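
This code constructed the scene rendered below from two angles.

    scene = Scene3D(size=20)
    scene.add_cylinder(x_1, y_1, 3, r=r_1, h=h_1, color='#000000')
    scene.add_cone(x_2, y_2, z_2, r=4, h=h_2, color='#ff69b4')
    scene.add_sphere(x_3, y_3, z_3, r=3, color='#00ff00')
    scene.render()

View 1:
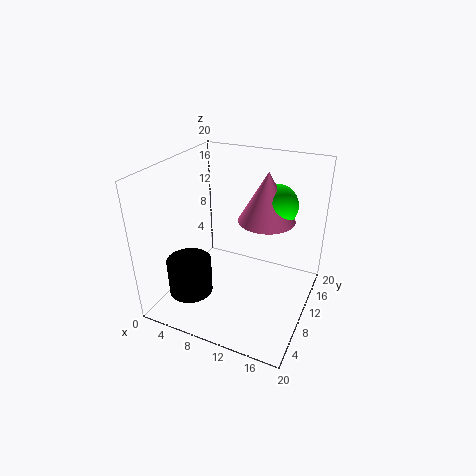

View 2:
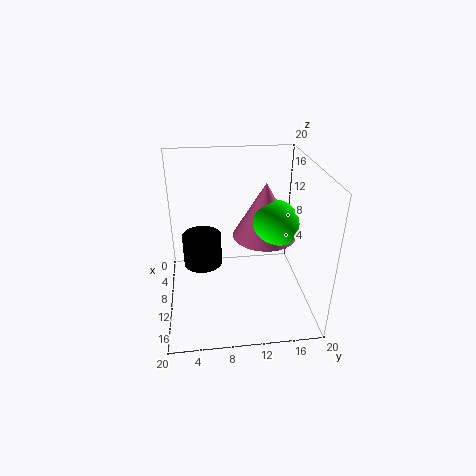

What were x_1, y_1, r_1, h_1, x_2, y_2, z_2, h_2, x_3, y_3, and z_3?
x_1 = 5; y_1 = 5; r_1 = 3; h_1 = 5; x_2 = 13; y_2 = 13; z_2 = 12; h_2 = 7; x_3 = 14; y_3 = 14; z_3 = 14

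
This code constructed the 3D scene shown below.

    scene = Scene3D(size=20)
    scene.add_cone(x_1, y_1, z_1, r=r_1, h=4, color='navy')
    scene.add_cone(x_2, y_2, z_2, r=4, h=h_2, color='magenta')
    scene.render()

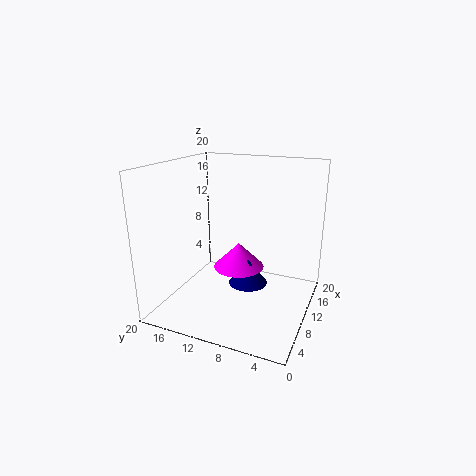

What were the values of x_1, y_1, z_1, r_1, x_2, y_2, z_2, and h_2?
x_1 = 14, y_1 = 10, z_1 = 1, r_1 = 3, x_2 = 15, y_2 = 12, z_2 = 3, h_2 = 4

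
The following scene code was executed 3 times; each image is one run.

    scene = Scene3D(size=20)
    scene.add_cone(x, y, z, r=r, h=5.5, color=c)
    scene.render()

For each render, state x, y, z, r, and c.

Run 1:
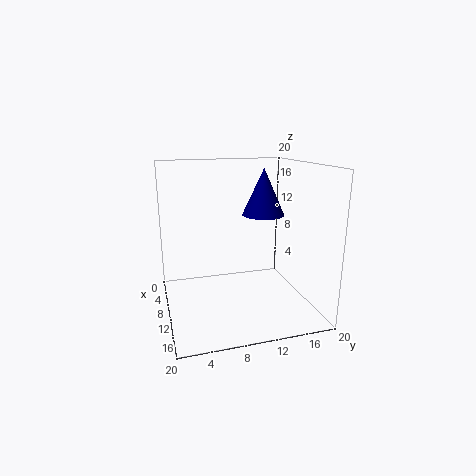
x = 15.5, y = 11.5, z = 14.5, r = 2.5, c = 'navy'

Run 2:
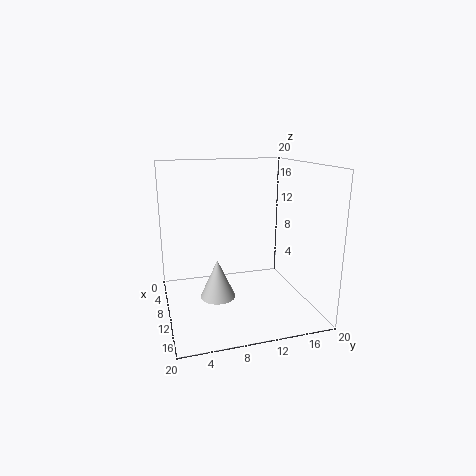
x = 10, y = 7, z = 1.5, r = 2.5, c = 'lightgray'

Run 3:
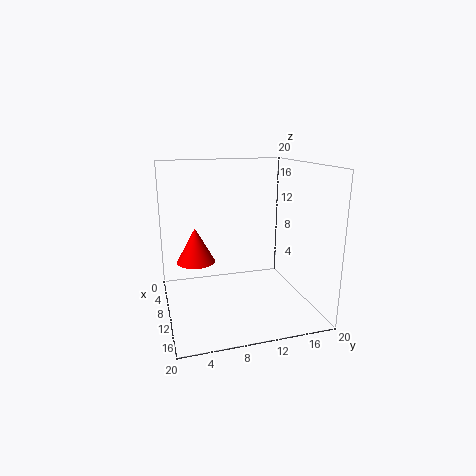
x = 3.5, y = 5, z = 4.5, r = 3, c = 'red'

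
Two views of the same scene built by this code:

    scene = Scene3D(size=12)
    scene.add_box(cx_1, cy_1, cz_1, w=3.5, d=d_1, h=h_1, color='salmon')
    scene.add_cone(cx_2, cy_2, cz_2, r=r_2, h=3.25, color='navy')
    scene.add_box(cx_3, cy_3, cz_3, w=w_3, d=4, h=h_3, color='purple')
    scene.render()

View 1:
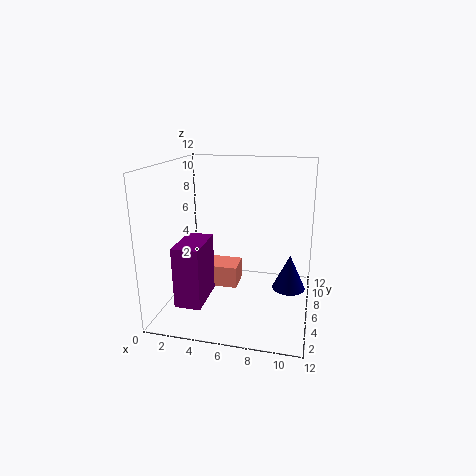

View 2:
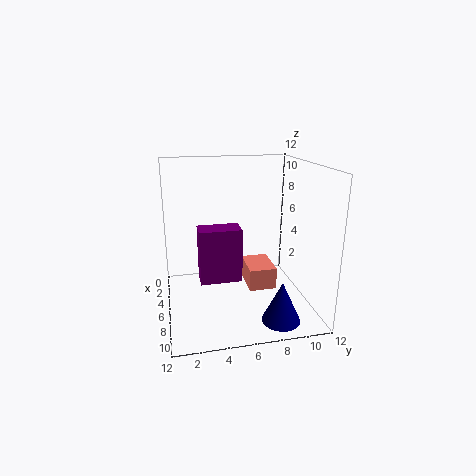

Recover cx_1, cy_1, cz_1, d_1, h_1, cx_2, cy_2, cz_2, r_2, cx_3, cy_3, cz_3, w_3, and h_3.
cx_1 = 2, cy_1 = 7.25, cz_1 = 0.5, d_1 = 2.5, h_1 = 2, cx_2 = 10.25, cy_2 = 8.5, cz_2 = 0.5, r_2 = 1.5, cx_3 = 1.25, cy_3 = 3, cz_3 = 0.5, w_3 = 2.25, h_3 = 5.25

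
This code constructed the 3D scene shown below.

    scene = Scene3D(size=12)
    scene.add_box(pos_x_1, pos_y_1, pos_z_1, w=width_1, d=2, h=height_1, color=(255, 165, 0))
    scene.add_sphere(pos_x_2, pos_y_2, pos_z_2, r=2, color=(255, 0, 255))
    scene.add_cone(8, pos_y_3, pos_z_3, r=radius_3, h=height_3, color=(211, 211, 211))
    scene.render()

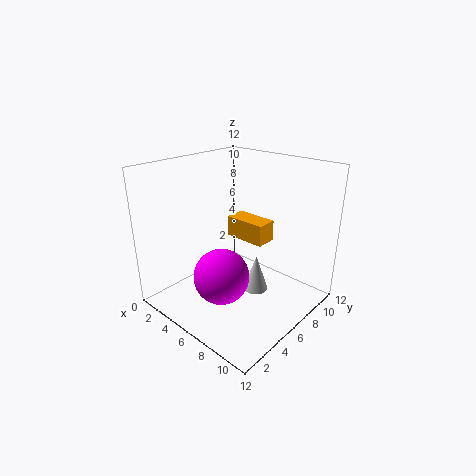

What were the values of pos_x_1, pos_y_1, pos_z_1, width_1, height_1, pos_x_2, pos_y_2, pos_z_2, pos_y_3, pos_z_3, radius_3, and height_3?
pos_x_1 = 2; pos_y_1 = 9; pos_z_1 = 4; width_1 = 4; height_1 = 2; pos_x_2 = 8; pos_y_2 = 2; pos_z_2 = 5; pos_y_3 = 6; pos_z_3 = 2; radius_3 = 1; height_3 = 3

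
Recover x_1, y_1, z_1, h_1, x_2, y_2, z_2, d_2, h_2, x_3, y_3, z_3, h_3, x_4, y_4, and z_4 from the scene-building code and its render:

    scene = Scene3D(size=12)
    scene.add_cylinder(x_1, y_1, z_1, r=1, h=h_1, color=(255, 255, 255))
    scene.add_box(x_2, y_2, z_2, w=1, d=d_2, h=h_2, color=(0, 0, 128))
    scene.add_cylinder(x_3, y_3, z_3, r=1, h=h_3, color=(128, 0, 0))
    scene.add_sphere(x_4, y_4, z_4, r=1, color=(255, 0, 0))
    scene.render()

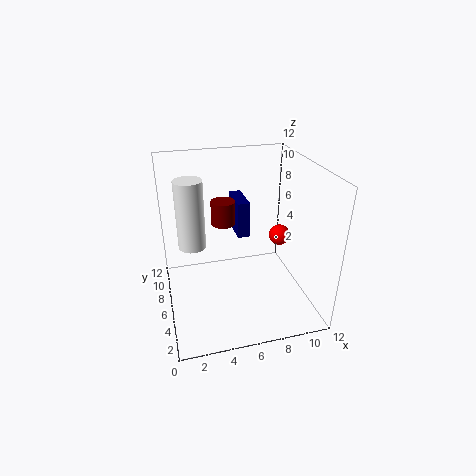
x_1 = 2, y_1 = 4, z_1 = 7, h_1 = 5, x_2 = 6, y_2 = 6, z_2 = 6, d_2 = 3, h_2 = 3, x_3 = 5, y_3 = 7, z_3 = 7, h_3 = 2, x_4 = 11, y_4 = 9, z_4 = 4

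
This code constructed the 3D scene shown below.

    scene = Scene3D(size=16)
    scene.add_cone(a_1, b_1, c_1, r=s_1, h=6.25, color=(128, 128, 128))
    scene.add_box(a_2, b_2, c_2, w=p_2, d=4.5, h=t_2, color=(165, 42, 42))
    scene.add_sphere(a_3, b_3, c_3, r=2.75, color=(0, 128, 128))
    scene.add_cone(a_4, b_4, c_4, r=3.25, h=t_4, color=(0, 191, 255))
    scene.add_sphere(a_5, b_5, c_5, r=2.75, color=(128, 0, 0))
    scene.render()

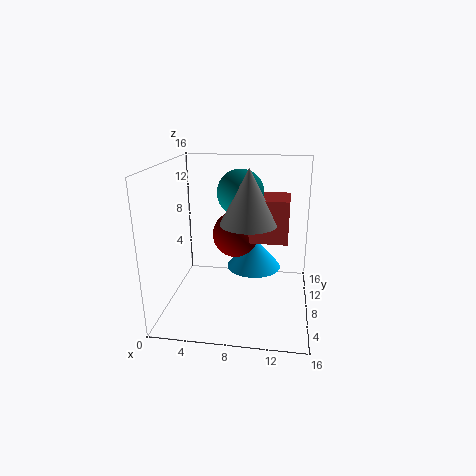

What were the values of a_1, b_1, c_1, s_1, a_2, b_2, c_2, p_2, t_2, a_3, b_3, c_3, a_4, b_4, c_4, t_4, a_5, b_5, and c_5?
a_1 = 9; b_1 = 9.25; c_1 = 9.25; s_1 = 3.25; a_2 = 8.75; b_2 = 9; c_2 = 7; p_2 = 4.75; t_2 = 5; a_3 = 7.75; b_3 = 11.5; c_3 = 12.25; a_4 = 9.5; b_4 = 11; c_4 = 3.25; t_4 = 3.75; a_5 = 7.25; b_5 = 11; c_5 = 7.25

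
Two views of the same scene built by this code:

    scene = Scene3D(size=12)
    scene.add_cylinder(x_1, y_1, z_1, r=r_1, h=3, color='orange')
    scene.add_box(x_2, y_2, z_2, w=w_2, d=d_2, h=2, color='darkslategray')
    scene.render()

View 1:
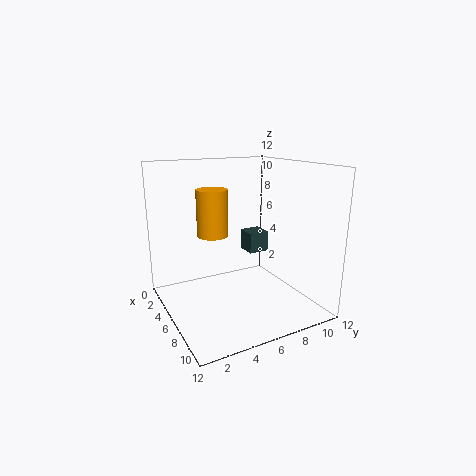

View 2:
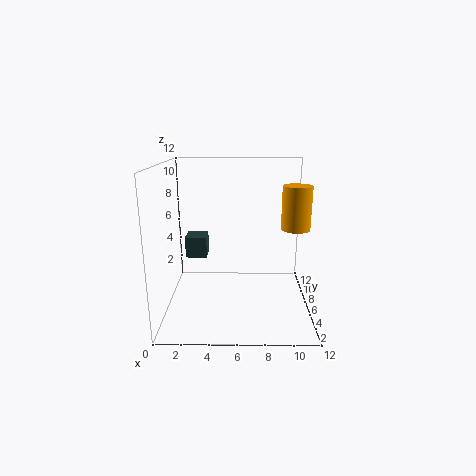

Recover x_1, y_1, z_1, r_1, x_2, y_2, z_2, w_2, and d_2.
x_1 = 10
y_1 = 2
z_1 = 8
r_1 = 1
x_2 = 1
y_2 = 9
z_2 = 3
w_2 = 2
d_2 = 2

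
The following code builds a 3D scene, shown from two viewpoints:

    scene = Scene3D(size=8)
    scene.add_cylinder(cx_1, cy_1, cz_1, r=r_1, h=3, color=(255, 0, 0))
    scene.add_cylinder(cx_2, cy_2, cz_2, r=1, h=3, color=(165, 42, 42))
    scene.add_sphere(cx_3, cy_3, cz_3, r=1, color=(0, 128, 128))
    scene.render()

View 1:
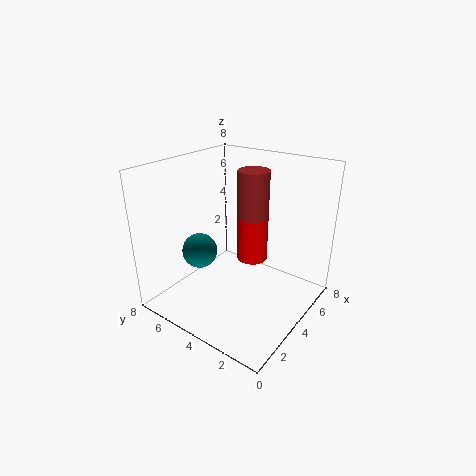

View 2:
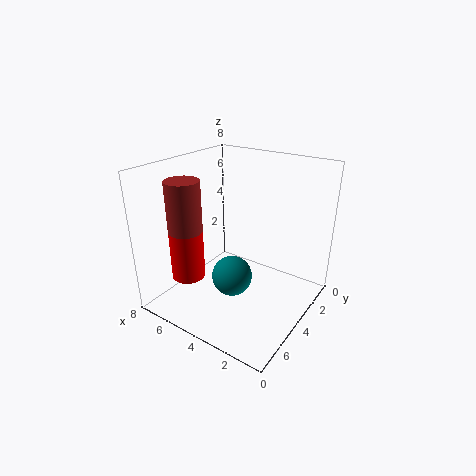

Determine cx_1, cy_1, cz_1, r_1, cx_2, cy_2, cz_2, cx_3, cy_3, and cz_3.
cx_1 = 7
cy_1 = 5
cz_1 = 1
r_1 = 1
cx_2 = 7
cy_2 = 5
cz_2 = 4
cx_3 = 3
cy_3 = 6
cz_3 = 3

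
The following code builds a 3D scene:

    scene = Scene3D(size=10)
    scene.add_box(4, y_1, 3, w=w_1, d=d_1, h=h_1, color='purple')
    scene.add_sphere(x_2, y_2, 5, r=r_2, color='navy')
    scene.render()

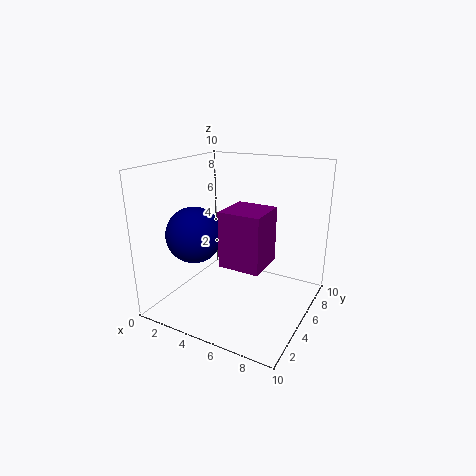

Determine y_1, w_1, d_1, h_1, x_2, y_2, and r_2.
y_1 = 4; w_1 = 3; d_1 = 3; h_1 = 4; x_2 = 2; y_2 = 4; r_2 = 2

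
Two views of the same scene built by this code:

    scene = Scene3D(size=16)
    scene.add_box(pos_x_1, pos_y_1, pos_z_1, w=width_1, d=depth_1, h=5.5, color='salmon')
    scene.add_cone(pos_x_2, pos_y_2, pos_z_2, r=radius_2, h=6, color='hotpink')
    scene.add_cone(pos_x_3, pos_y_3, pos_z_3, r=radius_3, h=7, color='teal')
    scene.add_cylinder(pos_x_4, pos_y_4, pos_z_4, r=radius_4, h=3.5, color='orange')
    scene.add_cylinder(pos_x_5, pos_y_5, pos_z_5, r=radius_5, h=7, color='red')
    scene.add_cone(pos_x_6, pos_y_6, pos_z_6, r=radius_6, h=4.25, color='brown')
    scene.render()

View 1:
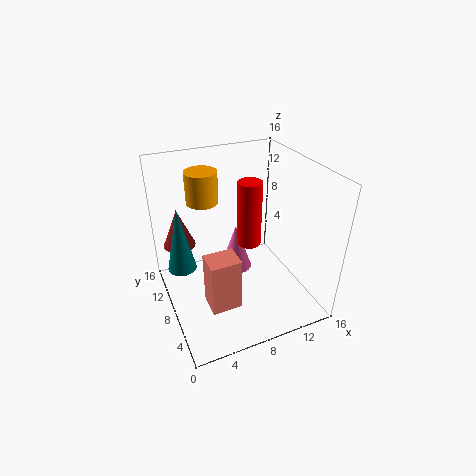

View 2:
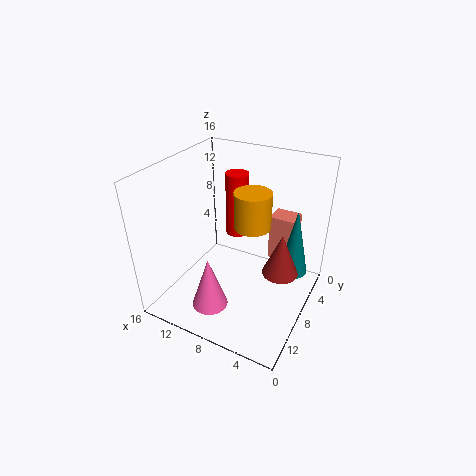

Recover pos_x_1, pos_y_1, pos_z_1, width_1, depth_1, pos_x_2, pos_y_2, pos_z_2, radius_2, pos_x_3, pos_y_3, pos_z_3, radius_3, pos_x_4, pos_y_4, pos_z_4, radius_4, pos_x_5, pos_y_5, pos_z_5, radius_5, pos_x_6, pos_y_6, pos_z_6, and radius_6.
pos_x_1 = 2.75
pos_y_1 = 2
pos_z_1 = 4
width_1 = 3
depth_1 = 2.5
pos_x_2 = 9.5
pos_y_2 = 12
pos_z_2 = 1
radius_2 = 2
pos_x_3 = 1.5
pos_y_3 = 8
pos_z_3 = 6
radius_3 = 1.5
pos_x_4 = 5
pos_y_4 = 10.75
pos_z_4 = 11.75
radius_4 = 1.75
pos_x_5 = 8.75
pos_y_5 = 6.75
pos_z_5 = 8
radius_5 = 1.25
pos_x_6 = 2
pos_y_6 = 10.5
pos_z_6 = 7.25
radius_6 = 1.75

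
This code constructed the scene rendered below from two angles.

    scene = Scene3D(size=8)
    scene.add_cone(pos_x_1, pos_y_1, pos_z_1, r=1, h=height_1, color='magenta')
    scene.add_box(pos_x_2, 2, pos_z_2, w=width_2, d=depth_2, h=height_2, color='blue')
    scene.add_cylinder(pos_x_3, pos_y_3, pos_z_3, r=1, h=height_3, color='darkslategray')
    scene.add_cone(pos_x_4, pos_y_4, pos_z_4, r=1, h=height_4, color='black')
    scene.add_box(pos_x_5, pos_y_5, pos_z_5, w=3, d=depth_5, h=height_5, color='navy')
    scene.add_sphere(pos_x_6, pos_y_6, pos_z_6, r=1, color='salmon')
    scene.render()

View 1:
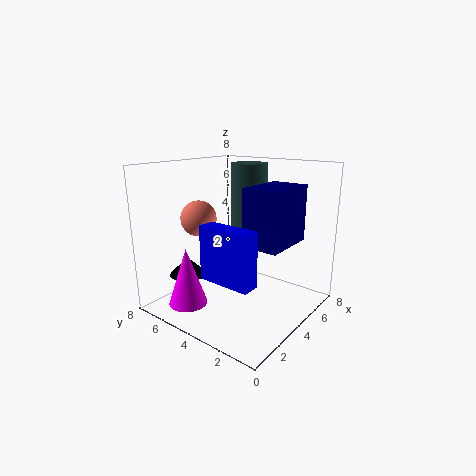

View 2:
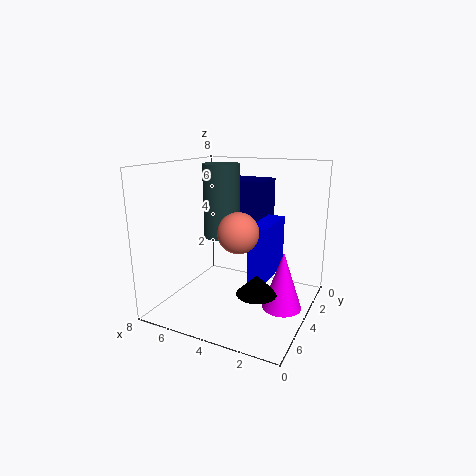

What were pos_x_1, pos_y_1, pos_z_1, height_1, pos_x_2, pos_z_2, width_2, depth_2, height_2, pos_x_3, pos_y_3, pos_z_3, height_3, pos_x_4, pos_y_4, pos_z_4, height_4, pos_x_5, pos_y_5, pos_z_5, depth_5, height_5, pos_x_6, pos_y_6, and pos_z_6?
pos_x_1 = 1; pos_y_1 = 5; pos_z_1 = 1; height_1 = 3; pos_x_2 = 2; pos_z_2 = 2; width_2 = 1; depth_2 = 3; height_2 = 3; pos_x_3 = 5; pos_y_3 = 4; pos_z_3 = 4; height_3 = 4; pos_x_4 = 2; pos_y_4 = 6; pos_z_4 = 2; height_4 = 1; pos_x_5 = 3; pos_y_5 = 1; pos_z_5 = 4; depth_5 = 2; height_5 = 3; pos_x_6 = 3; pos_y_6 = 6; pos_z_6 = 5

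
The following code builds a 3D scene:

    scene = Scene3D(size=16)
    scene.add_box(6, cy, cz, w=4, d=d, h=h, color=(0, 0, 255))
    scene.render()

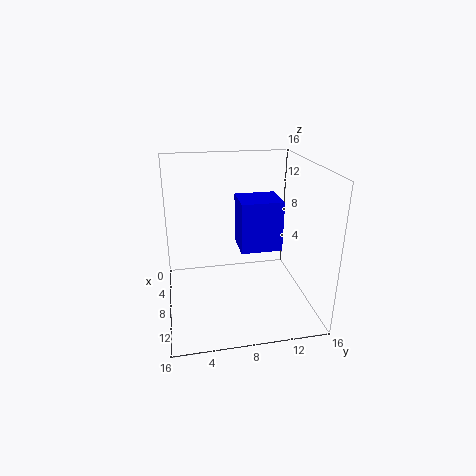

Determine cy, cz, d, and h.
cy = 8; cz = 7; d = 4.5; h = 5.5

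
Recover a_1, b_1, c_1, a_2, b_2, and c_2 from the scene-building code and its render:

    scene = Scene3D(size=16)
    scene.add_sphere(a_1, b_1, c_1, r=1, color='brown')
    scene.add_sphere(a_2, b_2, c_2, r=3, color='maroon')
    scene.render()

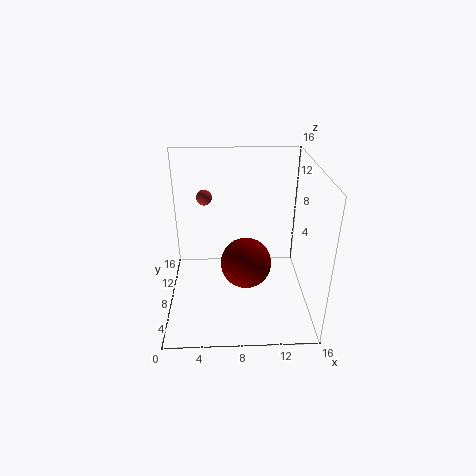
a_1 = 4, b_1 = 15, c_1 = 10, a_2 = 9, b_2 = 9, c_2 = 4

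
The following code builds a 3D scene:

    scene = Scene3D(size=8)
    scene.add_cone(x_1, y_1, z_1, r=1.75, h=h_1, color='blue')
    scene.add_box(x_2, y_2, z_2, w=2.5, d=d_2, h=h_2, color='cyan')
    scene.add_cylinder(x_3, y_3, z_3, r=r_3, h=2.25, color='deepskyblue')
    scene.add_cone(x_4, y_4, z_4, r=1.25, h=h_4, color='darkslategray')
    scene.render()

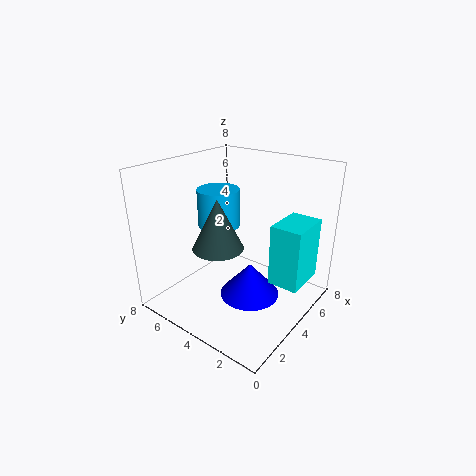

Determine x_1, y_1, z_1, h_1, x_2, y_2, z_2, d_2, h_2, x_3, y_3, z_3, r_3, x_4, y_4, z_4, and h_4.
x_1 = 4.5, y_1 = 3.5, z_1 = 0.25, h_1 = 2, x_2 = 4.5, y_2 = 0.5, z_2 = 1.5, d_2 = 1.75, h_2 = 3.5, x_3 = 4.75, y_3 = 6, z_3 = 4, r_3 = 1.25, x_4 = 1.75, y_4 = 3.5, z_4 = 4.5, h_4 = 2.5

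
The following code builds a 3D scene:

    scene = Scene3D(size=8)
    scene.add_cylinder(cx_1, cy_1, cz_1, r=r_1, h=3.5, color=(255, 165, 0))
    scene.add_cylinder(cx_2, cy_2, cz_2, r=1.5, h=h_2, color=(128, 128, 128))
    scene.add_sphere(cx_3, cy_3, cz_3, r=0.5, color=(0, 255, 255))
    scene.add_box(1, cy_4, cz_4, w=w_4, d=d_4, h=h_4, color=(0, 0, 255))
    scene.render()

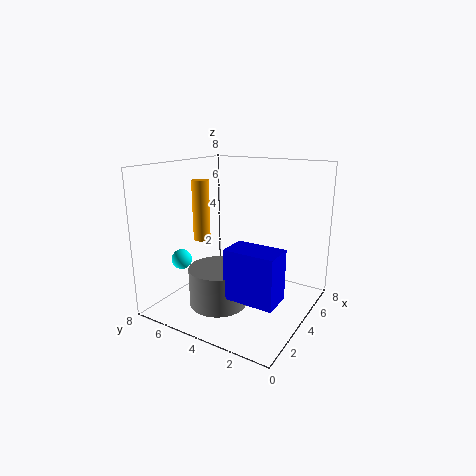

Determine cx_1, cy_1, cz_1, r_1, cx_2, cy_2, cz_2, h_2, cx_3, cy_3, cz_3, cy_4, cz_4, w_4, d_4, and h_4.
cx_1 = 4
cy_1 = 6.5
cz_1 = 3.5
r_1 = 0.5
cx_2 = 2
cy_2 = 4
cz_2 = 1
h_2 = 2
cx_3 = 1
cy_3 = 5.5
cz_3 = 3.5
cy_4 = 0.5
cz_4 = 2
w_4 = 1.5
d_4 = 2.5
h_4 = 2.5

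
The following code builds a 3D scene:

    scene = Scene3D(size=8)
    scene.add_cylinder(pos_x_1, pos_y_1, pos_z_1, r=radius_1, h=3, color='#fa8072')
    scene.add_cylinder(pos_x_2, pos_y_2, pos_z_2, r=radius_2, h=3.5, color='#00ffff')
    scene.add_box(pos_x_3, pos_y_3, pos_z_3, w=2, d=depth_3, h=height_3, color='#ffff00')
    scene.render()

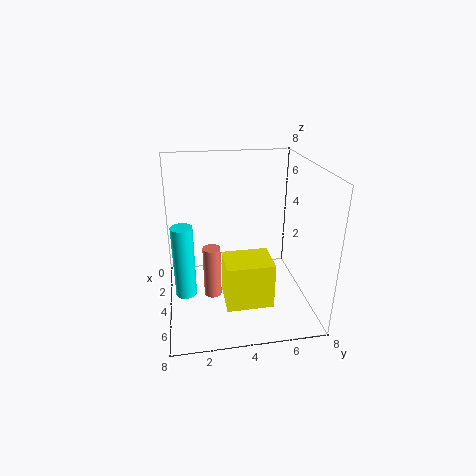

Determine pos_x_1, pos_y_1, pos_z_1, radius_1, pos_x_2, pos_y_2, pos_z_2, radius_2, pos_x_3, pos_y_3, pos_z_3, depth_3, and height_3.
pos_x_1 = 4, pos_y_1 = 2.5, pos_z_1 = 0.5, radius_1 = 0.5, pos_x_2 = 6.5, pos_y_2 = 1, pos_z_2 = 2.5, radius_2 = 0.5, pos_x_3 = 4.5, pos_y_3 = 3, pos_z_3 = 1, depth_3 = 2.5, height_3 = 2.5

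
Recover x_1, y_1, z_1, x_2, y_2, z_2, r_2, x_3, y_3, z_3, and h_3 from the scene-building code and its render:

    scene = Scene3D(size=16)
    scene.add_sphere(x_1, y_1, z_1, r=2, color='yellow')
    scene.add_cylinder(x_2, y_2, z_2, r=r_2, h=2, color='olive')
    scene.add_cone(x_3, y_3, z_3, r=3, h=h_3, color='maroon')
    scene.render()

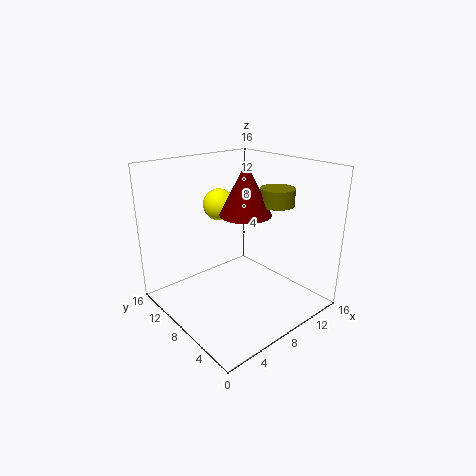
x_1 = 10; y_1 = 14; z_1 = 10; x_2 = 13; y_2 = 7; z_2 = 11; r_2 = 2; x_3 = 10; y_3 = 9; z_3 = 10; h_3 = 6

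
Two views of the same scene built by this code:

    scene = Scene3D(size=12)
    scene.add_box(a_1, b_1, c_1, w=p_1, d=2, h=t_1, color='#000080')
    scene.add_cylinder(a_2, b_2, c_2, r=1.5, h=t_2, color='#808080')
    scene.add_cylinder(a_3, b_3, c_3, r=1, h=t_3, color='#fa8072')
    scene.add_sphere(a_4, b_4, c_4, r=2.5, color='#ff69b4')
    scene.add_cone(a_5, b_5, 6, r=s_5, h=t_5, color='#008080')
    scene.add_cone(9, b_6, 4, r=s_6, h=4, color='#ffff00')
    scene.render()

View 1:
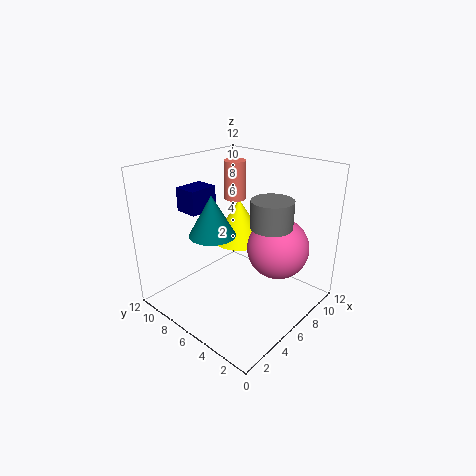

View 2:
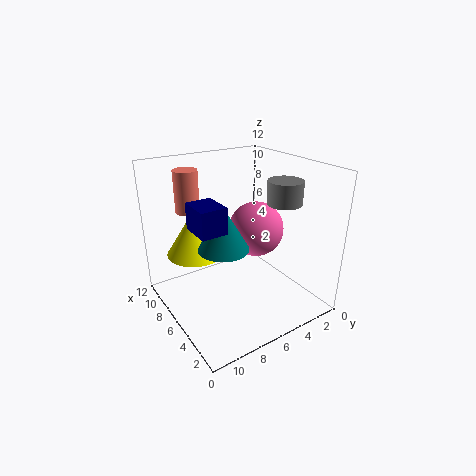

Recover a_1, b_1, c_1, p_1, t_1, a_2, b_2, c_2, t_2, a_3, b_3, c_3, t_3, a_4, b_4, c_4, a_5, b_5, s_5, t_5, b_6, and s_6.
a_1 = 3.5, b_1 = 8.5, c_1 = 8, p_1 = 2.5, t_1 = 2, a_2 = 5, b_2 = 2, c_2 = 8.5, t_2 = 2, a_3 = 9, b_3 = 9, c_3 = 8, t_3 = 3.5, a_4 = 7.5, b_4 = 3, c_4 = 5.5, a_5 = 5, b_5 = 8, s_5 = 2, t_5 = 3.5, b_6 = 8.5, s_6 = 2.5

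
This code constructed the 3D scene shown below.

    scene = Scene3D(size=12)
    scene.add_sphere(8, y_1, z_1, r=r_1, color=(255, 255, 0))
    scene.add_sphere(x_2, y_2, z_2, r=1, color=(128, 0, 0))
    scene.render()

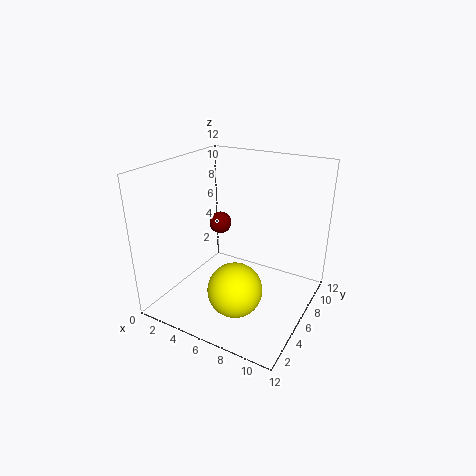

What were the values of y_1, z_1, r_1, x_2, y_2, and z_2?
y_1 = 2, z_1 = 4, r_1 = 2, x_2 = 3, y_2 = 8, z_2 = 6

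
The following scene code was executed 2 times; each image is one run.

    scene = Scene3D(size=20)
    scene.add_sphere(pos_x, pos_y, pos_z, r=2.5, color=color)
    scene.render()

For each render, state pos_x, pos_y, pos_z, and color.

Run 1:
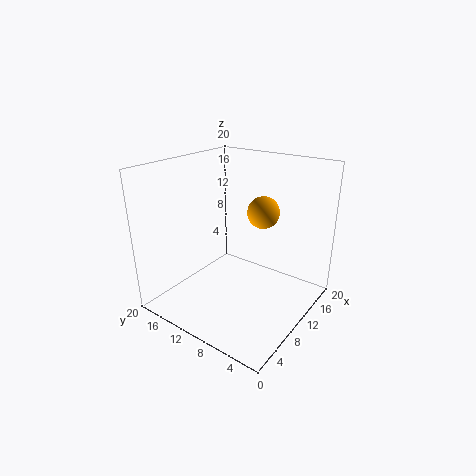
pos_x = 17, pos_y = 10.25, pos_z = 11.5, color = 'orange'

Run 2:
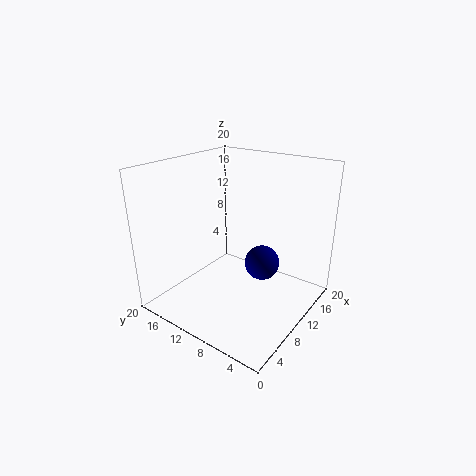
pos_x = 12.5, pos_y = 7.5, pos_z = 5.75, color = 'navy'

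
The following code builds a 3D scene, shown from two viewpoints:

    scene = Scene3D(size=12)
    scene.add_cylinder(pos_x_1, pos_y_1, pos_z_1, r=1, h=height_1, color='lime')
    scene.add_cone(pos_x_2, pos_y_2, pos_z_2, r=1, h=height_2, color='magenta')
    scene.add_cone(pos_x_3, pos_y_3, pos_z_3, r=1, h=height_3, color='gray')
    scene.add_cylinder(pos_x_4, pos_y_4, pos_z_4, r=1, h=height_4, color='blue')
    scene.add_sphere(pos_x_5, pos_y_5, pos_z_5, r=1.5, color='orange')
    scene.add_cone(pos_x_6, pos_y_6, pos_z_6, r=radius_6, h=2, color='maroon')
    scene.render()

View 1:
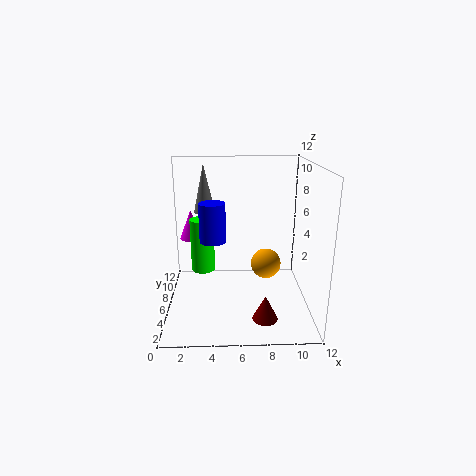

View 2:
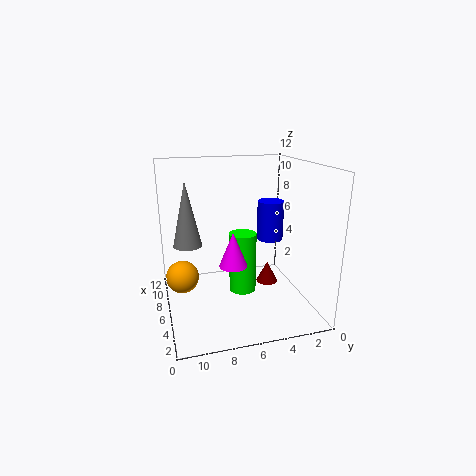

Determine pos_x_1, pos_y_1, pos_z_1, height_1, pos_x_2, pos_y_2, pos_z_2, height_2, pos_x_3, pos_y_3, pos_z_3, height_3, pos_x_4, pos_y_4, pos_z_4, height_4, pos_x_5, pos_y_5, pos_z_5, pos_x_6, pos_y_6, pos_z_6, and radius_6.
pos_x_1 = 3; pos_y_1 = 6.5; pos_z_1 = 3; height_1 = 4.5; pos_x_2 = 2; pos_y_2 = 7.5; pos_z_2 = 5.5; height_2 = 2.5; pos_x_3 = 3; pos_y_3 = 10.5; pos_z_3 = 7; height_3 = 4.5; pos_x_4 = 4; pos_y_4 = 4; pos_z_4 = 6.5; height_4 = 3; pos_x_5 = 9; pos_y_5 = 10.5; pos_z_5 = 1.5; pos_x_6 = 8; pos_y_6 = 2.5; pos_z_6 = 0.5; radius_6 = 1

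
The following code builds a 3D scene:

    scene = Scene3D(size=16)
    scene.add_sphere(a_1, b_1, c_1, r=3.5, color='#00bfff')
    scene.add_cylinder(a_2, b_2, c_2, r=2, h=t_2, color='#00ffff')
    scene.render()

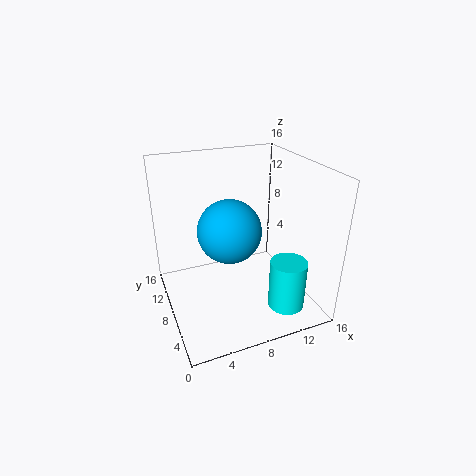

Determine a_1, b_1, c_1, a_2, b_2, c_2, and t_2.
a_1 = 7; b_1 = 8; c_1 = 9; a_2 = 12; b_2 = 3.5; c_2 = 1; t_2 = 5.5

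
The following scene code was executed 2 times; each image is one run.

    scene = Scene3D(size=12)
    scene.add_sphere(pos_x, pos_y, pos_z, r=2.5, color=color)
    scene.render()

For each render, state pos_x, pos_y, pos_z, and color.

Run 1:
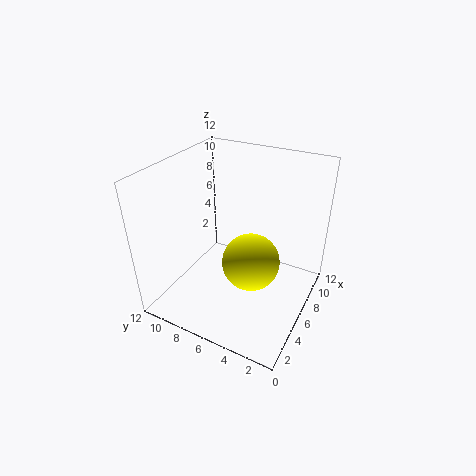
pos_x = 6.5
pos_y = 5
pos_z = 3.5
color = 'yellow'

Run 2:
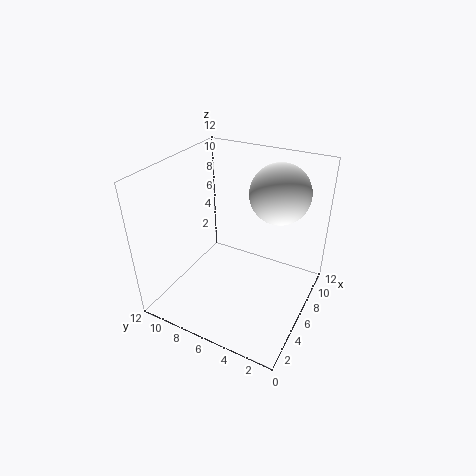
pos_x = 8.5
pos_y = 3.5
pos_z = 9.5
color = 'white'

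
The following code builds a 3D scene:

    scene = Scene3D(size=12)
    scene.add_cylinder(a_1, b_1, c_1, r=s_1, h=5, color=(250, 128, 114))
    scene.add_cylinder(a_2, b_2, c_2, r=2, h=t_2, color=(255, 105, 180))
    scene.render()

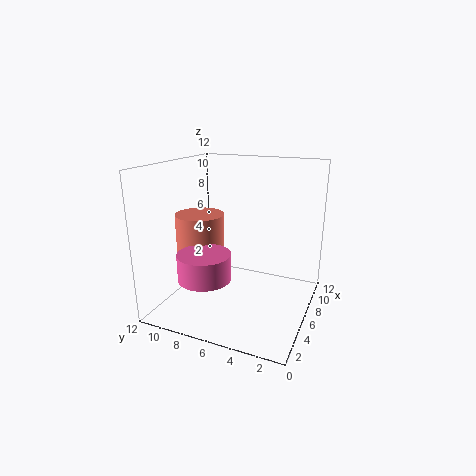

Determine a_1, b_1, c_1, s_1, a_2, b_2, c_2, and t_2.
a_1 = 5
b_1 = 9
c_1 = 3
s_1 = 2
a_2 = 2
b_2 = 7
c_2 = 4
t_2 = 2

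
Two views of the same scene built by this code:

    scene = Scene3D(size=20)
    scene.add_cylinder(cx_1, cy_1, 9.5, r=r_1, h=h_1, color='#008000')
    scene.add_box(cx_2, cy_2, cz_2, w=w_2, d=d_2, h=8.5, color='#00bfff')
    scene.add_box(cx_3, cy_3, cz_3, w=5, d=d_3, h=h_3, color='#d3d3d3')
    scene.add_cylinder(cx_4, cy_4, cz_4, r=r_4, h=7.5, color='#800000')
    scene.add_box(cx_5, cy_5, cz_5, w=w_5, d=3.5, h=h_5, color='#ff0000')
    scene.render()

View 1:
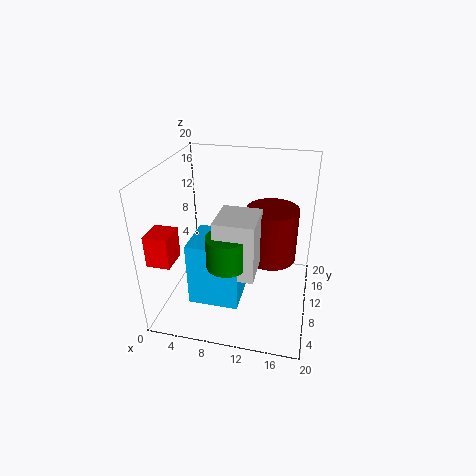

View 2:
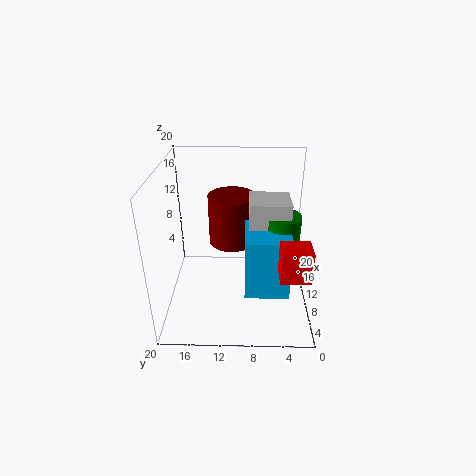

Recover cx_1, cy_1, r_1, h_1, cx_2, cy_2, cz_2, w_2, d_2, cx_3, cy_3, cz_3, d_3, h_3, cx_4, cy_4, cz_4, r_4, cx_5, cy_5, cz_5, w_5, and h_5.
cx_1 = 10, cy_1 = 4, r_1 = 2.5, h_1 = 4, cx_2 = 5, cy_2 = 3, cz_2 = 3.5, w_2 = 6.5, d_2 = 6, cx_3 = 8.5, cy_3 = 3, cz_3 = 8, d_3 = 5.5, h_3 = 7.5, cx_4 = 14.5, cy_4 = 11, cz_4 = 7, r_4 = 3.5, cx_5 = 0.5, cy_5 = 1.5, cz_5 = 9.5, w_5 = 3, h_5 = 4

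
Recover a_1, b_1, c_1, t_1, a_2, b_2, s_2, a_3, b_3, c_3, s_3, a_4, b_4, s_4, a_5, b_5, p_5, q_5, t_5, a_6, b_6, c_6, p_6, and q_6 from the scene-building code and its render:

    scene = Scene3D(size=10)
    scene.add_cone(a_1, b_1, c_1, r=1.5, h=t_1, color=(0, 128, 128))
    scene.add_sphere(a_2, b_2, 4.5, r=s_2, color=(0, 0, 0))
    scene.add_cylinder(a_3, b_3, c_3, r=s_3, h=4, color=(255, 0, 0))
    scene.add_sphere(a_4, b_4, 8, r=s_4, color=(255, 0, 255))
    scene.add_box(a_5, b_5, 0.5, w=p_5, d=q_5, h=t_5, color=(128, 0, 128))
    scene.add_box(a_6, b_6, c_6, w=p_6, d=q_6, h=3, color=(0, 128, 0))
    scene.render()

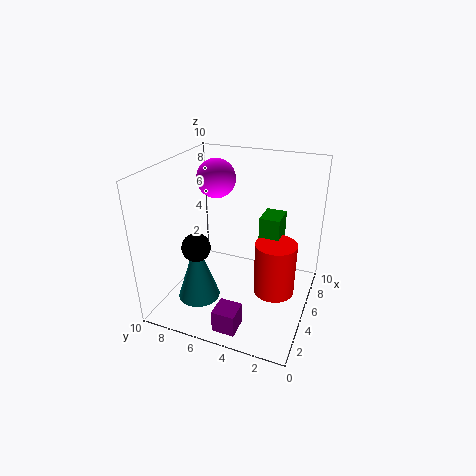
a_1 = 3.5; b_1 = 7.5; c_1 = 0.5; t_1 = 4.5; a_2 = 3.5; b_2 = 7.5; s_2 = 1; a_3 = 6; b_3 = 2.5; c_3 = 0.5; s_3 = 1.5; a_4 = 8; b_4 = 8; s_4 = 1.5; a_5 = 0.5; b_5 = 3.5; p_5 = 1.5; q_5 = 1.5; t_5 = 1.5; a_6 = 6.5; b_6 = 2.5; c_6 = 3; p_6 = 2; q_6 = 1.5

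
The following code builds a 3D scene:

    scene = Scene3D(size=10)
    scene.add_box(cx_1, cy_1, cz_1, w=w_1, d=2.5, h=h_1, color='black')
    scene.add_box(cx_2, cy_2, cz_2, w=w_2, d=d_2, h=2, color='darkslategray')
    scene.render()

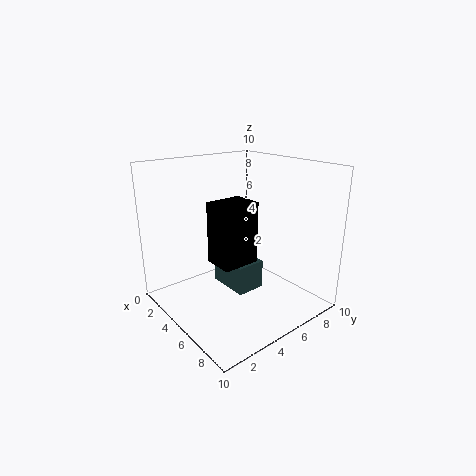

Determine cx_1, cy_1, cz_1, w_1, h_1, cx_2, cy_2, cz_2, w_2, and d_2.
cx_1 = 5, cy_1 = 2.5, cz_1 = 4, w_1 = 2, h_1 = 4, cx_2 = 3.5, cy_2 = 4, cz_2 = 1.5, w_2 = 3, d_2 = 2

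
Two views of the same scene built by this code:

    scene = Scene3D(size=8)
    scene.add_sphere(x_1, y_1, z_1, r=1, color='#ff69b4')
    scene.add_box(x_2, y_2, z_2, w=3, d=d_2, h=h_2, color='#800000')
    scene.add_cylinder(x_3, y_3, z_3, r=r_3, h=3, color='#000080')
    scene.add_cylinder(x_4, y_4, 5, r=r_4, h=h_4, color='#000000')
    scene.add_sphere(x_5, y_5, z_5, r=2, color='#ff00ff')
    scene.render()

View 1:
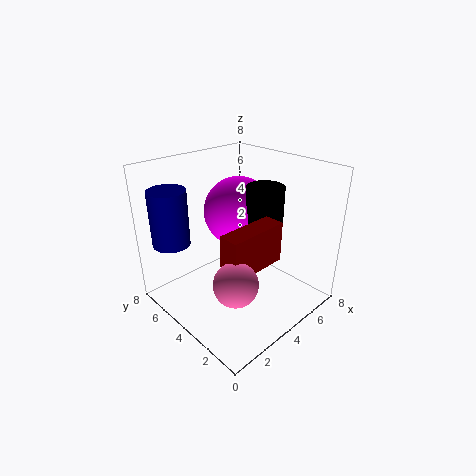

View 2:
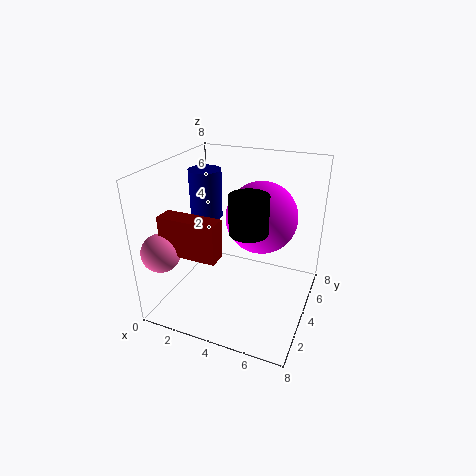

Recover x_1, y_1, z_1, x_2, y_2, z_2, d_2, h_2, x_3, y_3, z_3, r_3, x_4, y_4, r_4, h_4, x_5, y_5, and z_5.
x_1 = 1; y_1 = 1; z_1 = 4; x_2 = 1; y_2 = 1; z_2 = 4; d_2 = 1; h_2 = 2; x_3 = 1; y_3 = 6; z_3 = 4; r_3 = 1; x_4 = 5; y_4 = 3; r_4 = 1; h_4 = 2; x_5 = 5; y_5 = 5; z_5 = 5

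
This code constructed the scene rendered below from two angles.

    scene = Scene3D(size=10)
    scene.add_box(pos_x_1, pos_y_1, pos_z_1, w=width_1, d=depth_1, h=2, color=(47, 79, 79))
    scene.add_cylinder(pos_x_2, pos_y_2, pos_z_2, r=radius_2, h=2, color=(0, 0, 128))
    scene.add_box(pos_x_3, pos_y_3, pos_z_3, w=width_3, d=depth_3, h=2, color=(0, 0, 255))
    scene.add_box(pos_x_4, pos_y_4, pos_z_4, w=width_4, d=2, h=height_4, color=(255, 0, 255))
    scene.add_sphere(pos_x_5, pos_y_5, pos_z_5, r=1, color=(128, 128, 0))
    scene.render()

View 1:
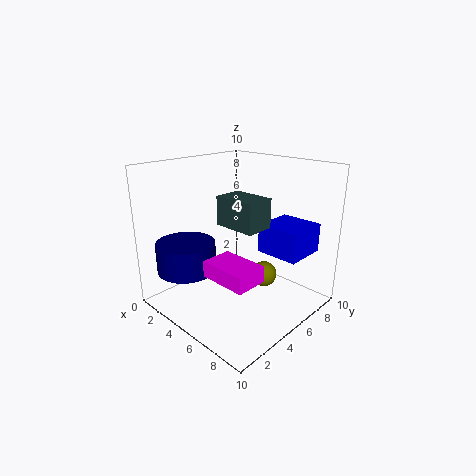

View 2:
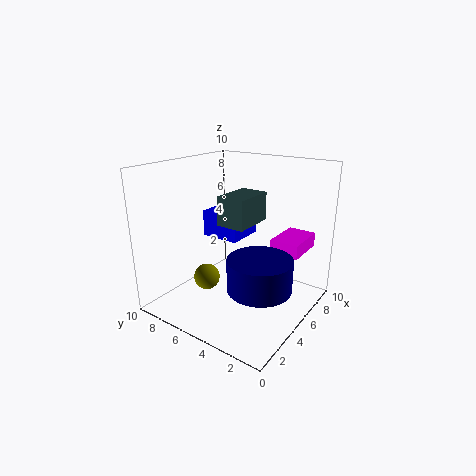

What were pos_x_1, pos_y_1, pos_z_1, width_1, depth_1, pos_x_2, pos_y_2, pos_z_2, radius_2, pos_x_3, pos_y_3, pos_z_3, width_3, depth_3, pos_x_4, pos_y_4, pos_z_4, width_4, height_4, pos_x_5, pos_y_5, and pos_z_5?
pos_x_1 = 4
pos_y_1 = 4
pos_z_1 = 6
width_1 = 3
depth_1 = 2
pos_x_2 = 3
pos_y_2 = 2
pos_z_2 = 3
radius_2 = 2
pos_x_3 = 6
pos_y_3 = 6
pos_z_3 = 4
width_3 = 3
depth_3 = 3
pos_x_4 = 6
pos_y_4 = 1
pos_z_4 = 4
width_4 = 3
height_4 = 1
pos_x_5 = 5
pos_y_5 = 8
pos_z_5 = 1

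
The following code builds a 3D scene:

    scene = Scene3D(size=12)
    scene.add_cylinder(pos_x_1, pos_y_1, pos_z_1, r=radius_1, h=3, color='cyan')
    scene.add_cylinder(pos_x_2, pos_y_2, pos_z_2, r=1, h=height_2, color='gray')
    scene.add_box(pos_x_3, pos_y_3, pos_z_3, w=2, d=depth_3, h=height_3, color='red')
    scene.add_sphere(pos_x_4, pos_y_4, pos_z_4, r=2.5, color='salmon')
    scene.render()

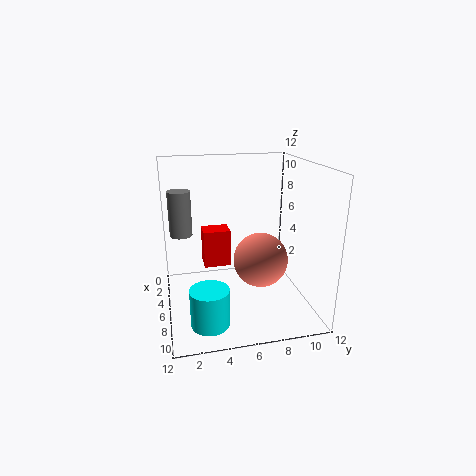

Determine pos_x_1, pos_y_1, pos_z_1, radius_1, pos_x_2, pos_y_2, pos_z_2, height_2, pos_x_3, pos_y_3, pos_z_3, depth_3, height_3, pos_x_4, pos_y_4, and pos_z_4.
pos_x_1 = 9.5, pos_y_1 = 3, pos_z_1 = 0.5, radius_1 = 1.5, pos_x_2 = 3, pos_y_2 = 1.5, pos_z_2 = 5.5, height_2 = 4, pos_x_3 = 1, pos_y_3 = 3.5, pos_z_3 = 2, depth_3 = 2.5, height_3 = 3.5, pos_x_4 = 4.5, pos_y_4 = 8.5, pos_z_4 = 3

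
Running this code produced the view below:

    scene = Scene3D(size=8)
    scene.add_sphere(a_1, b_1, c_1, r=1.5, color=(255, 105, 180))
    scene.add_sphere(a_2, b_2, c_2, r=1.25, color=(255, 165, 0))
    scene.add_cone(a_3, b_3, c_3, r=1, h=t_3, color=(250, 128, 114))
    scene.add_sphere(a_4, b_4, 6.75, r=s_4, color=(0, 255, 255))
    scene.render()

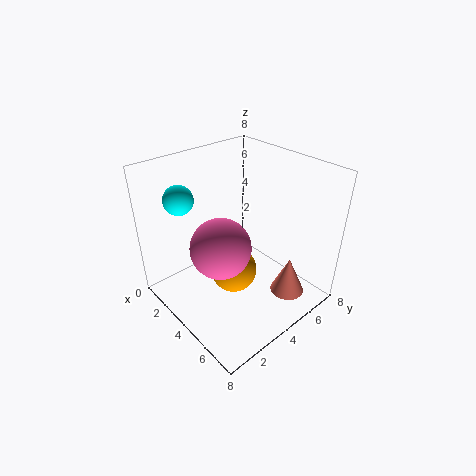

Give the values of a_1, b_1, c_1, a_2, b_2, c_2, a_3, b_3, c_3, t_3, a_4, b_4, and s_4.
a_1 = 5, b_1 = 2, c_1 = 4.75, a_2 = 4.5, b_2 = 3.25, c_2 = 2.5, a_3 = 6, b_3 = 6.25, c_3 = 0.25, t_3 = 2.25, a_4 = 2.75, b_4 = 1.25, s_4 = 0.75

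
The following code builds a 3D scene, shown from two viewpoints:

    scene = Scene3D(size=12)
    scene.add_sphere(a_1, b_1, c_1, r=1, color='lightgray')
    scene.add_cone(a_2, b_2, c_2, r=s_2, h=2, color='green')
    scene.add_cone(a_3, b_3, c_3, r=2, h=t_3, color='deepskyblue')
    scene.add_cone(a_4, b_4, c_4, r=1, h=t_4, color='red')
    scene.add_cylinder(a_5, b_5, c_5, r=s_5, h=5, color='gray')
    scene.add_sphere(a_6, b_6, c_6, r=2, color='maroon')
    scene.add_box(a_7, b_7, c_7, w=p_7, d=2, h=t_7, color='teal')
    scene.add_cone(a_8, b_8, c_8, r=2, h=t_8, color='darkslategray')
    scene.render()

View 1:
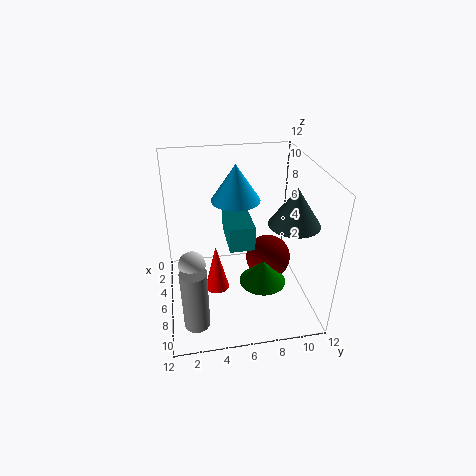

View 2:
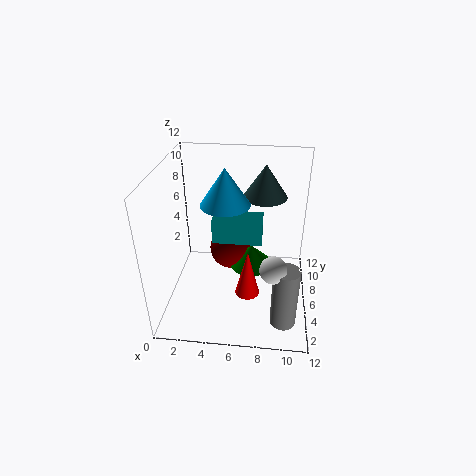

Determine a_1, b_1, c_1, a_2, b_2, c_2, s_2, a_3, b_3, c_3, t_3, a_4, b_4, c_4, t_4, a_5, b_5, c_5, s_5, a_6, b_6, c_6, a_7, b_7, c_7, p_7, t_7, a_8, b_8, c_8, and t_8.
a_1 = 9
b_1 = 2
c_1 = 6
a_2 = 7
b_2 = 8
c_2 = 2
s_2 = 2
a_3 = 5
b_3 = 6
c_3 = 9
t_3 = 3
a_4 = 7
b_4 = 4
c_4 = 2
t_4 = 4
a_5 = 10
b_5 = 2
c_5 = 1
s_5 = 1
a_6 = 5
b_6 = 9
c_6 = 3
a_7 = 4
b_7 = 5
c_7 = 6
p_7 = 4
t_7 = 2
a_8 = 8
b_8 = 10
c_8 = 8
t_8 = 3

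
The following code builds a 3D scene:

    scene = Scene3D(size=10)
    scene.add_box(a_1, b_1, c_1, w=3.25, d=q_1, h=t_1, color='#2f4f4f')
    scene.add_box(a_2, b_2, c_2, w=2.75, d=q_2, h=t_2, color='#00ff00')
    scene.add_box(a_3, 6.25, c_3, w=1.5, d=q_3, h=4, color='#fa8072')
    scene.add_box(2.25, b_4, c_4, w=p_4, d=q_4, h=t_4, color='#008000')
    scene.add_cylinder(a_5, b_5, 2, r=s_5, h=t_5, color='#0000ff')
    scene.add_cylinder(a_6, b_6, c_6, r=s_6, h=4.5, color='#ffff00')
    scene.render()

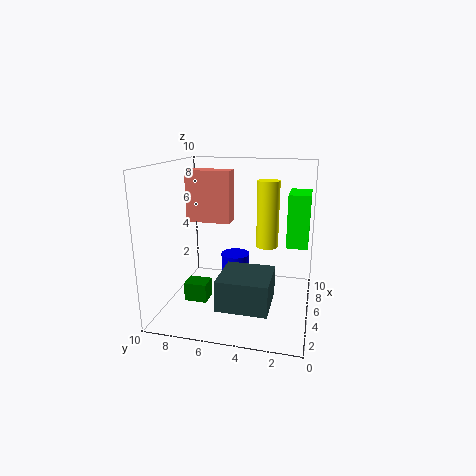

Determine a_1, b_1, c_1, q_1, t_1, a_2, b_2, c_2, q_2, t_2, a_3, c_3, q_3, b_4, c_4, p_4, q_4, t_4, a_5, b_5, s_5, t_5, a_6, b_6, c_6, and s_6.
a_1 = 1, b_1 = 2.25, c_1 = 1.5, q_1 = 3.25, t_1 = 2, a_2 = 5.75, b_2 = 0.25, c_2 = 4.25, q_2 = 1.5, t_2 = 3.75, a_3 = 7.25, c_3 = 5.25, q_3 = 3.5, b_4 = 6.5, c_4 = 1.25, p_4 = 1.25, q_4 = 1.5, t_4 = 1.25, a_5 = 5.25, b_5 = 5.25, s_5 = 1, t_5 = 1.75, a_6 = 5.25, b_6 = 3, c_6 = 4.5, s_6 = 0.75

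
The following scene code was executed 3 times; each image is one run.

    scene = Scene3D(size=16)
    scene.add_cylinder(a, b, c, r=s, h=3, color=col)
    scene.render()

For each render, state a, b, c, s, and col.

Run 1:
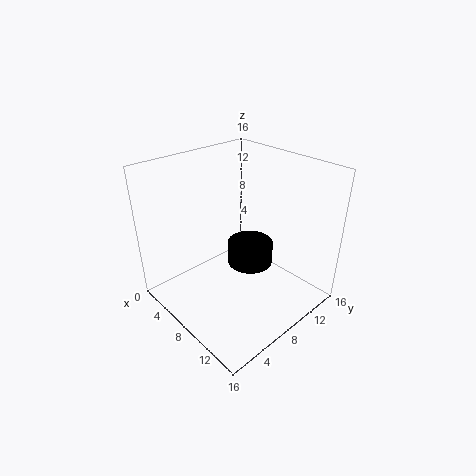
a = 5, b = 13, c = 1, s = 3, col = 'black'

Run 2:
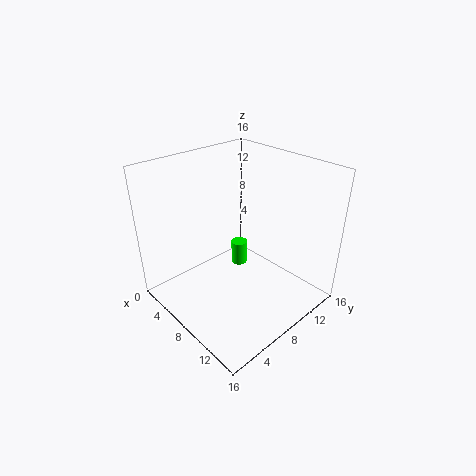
a = 5, b = 11, c = 2, s = 1, col = 'lime'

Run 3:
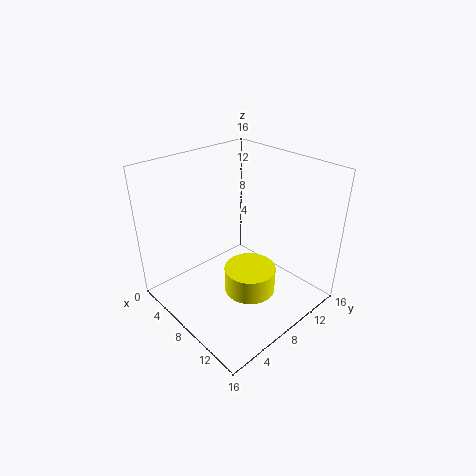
a = 9, b = 9, c = 1, s = 3, col = 'yellow'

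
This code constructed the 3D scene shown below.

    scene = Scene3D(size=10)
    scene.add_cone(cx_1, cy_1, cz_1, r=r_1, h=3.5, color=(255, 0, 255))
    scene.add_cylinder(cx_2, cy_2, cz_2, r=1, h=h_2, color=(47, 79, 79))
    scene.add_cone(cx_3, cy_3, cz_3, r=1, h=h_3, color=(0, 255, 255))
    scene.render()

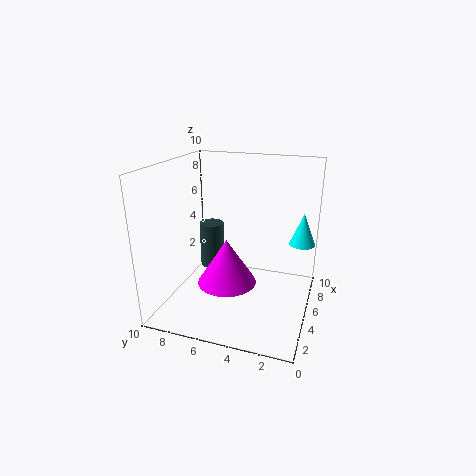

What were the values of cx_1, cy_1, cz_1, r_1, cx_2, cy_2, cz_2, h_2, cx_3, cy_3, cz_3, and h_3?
cx_1 = 6, cy_1 = 6.25, cz_1 = 0.75, r_1 = 2.25, cx_2 = 8.5, cy_2 = 8.5, cz_2 = 0.75, h_2 = 3.75, cx_3 = 8.75, cy_3 = 1, cz_3 = 3.5, h_3 = 2.5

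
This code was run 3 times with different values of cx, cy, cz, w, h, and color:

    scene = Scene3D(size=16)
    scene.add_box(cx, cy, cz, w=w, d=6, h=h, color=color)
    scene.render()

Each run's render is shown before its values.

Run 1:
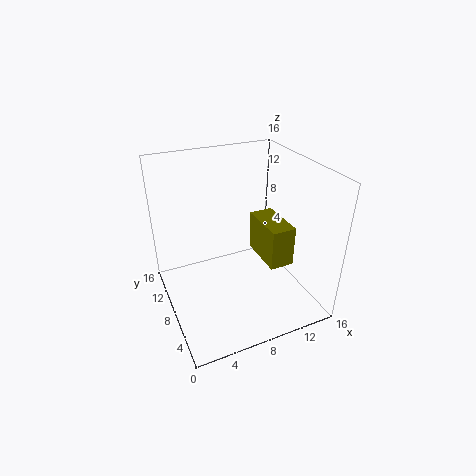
cx = 12; cy = 7; cz = 3; w = 3; h = 5; color = 'olive'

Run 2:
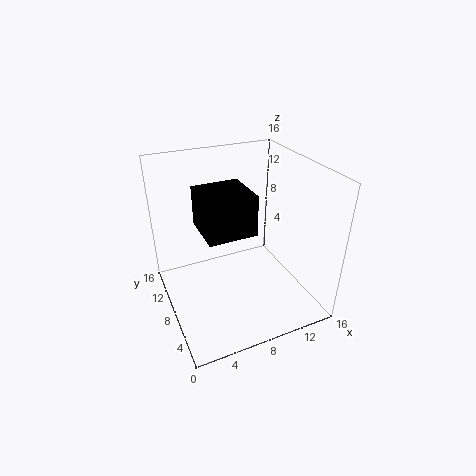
cx = 5; cy = 9; cz = 7; w = 6; h = 5; color = 'black'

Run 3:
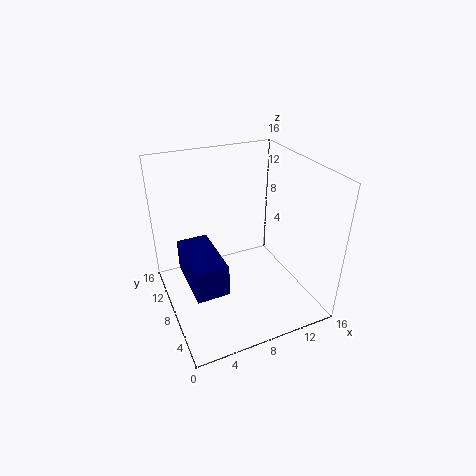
cx = 1; cy = 1; cz = 7; w = 3; h = 3; color = 'navy'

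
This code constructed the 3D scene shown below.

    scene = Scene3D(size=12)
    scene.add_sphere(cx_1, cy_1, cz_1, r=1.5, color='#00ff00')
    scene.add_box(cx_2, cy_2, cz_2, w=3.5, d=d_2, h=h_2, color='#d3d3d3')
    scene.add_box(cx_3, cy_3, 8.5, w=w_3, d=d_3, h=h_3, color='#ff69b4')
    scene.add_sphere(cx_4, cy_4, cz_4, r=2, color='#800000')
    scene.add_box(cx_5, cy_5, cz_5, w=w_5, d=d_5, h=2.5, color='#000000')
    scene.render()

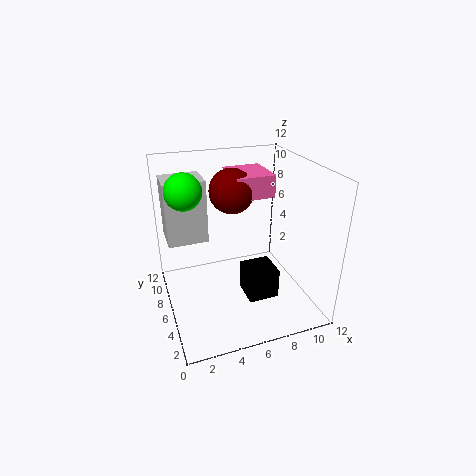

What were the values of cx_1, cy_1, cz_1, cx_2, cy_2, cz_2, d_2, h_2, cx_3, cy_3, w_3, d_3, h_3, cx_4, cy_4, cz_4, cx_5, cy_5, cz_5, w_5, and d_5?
cx_1 = 2, cy_1 = 7.5, cz_1 = 10, cx_2 = 0.5, cy_2 = 8, cz_2 = 5, d_2 = 3, h_2 = 5.5, cx_3 = 6.5, cy_3 = 7.5, w_3 = 3.5, d_3 = 4, h_3 = 2, cx_4 = 6.5, cy_4 = 9, cz_4 = 9, cx_5 = 6, cy_5 = 3, cz_5 = 1.5, w_5 = 2.5, d_5 = 2.5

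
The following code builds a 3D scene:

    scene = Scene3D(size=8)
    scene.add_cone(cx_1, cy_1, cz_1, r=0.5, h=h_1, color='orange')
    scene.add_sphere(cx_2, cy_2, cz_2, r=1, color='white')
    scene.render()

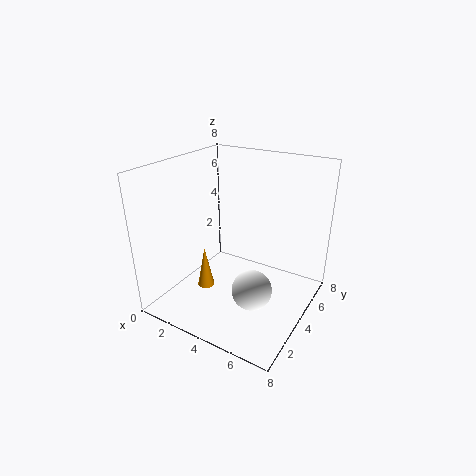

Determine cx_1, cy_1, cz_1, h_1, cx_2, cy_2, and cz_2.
cx_1 = 2; cy_1 = 3.5; cz_1 = 0.5; h_1 = 2.5; cx_2 = 6; cy_2 = 2; cz_2 = 2.5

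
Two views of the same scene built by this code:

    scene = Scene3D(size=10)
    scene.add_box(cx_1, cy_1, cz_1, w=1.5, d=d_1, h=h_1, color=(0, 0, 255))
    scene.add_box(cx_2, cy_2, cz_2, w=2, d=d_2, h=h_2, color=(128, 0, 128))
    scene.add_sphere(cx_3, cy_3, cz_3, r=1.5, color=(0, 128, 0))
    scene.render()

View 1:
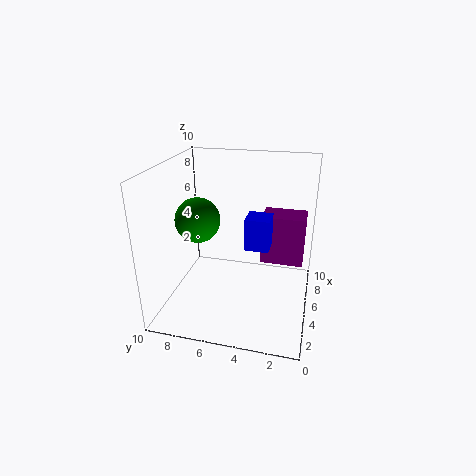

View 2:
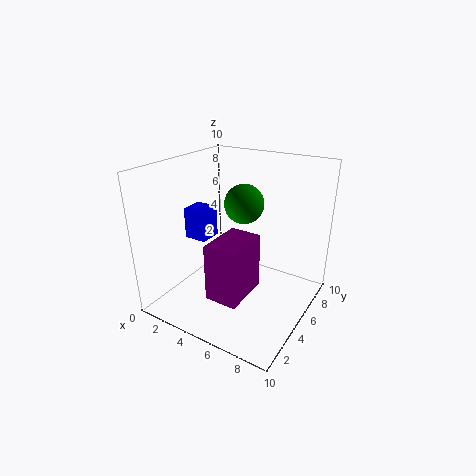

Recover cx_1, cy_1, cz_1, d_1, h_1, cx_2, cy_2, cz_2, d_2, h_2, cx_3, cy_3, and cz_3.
cx_1 = 2.5, cy_1 = 2.5, cz_1 = 5.5, d_1 = 1.5, h_1 = 2, cx_2 = 5.5, cy_2 = 0.5, cz_2 = 3, d_2 = 3, h_2 = 3.5, cx_3 = 4, cy_3 = 7.5, cz_3 = 6.5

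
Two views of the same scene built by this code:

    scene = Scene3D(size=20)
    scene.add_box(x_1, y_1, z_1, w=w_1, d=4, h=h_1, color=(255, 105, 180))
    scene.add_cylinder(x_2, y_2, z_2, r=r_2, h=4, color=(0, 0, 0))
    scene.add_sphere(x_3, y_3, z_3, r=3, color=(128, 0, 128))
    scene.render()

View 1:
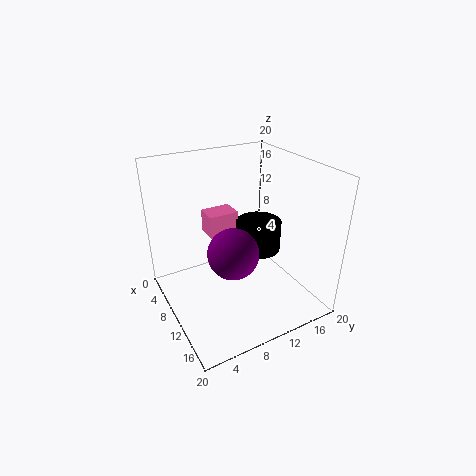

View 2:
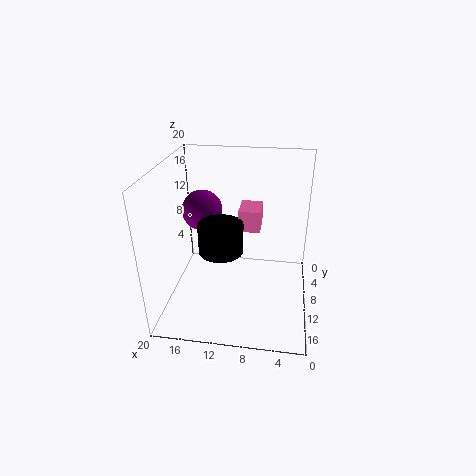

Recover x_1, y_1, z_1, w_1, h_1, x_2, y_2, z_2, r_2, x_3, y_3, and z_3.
x_1 = 7
y_1 = 6
z_1 = 11
w_1 = 3
h_1 = 3
x_2 = 12
y_2 = 12
z_2 = 9
r_2 = 3
x_3 = 16
y_3 = 6
z_3 = 12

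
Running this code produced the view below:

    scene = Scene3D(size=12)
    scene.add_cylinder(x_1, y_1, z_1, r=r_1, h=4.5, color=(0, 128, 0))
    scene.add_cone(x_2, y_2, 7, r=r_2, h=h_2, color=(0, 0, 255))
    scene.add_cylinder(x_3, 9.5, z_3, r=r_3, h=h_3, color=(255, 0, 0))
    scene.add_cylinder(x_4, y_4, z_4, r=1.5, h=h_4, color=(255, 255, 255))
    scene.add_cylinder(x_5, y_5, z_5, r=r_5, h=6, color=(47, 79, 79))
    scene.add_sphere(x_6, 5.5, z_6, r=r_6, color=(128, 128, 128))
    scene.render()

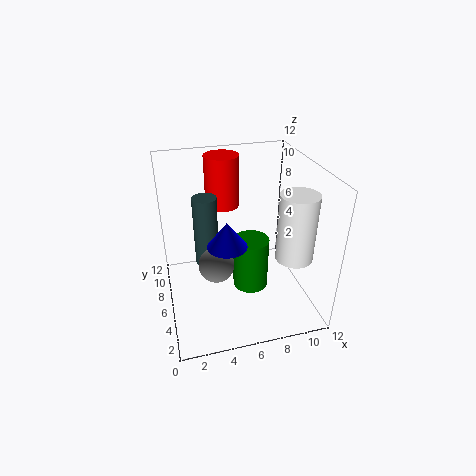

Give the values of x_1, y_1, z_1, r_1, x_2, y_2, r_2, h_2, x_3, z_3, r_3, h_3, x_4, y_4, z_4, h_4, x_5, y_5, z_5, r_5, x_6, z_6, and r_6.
x_1 = 7, y_1 = 5.5, z_1 = 1.5, r_1 = 1.5, x_2 = 4.5, y_2 = 3.5, r_2 = 1.5, h_2 = 2, x_3 = 5.5, z_3 = 7.5, r_3 = 1.5, h_3 = 4.5, x_4 = 10, y_4 = 3.5, z_4 = 5, h_4 = 5.5, x_5 = 3.5, y_5 = 7, z_5 = 3.5, r_5 = 1, x_6 = 4, z_6 = 4, r_6 = 1.5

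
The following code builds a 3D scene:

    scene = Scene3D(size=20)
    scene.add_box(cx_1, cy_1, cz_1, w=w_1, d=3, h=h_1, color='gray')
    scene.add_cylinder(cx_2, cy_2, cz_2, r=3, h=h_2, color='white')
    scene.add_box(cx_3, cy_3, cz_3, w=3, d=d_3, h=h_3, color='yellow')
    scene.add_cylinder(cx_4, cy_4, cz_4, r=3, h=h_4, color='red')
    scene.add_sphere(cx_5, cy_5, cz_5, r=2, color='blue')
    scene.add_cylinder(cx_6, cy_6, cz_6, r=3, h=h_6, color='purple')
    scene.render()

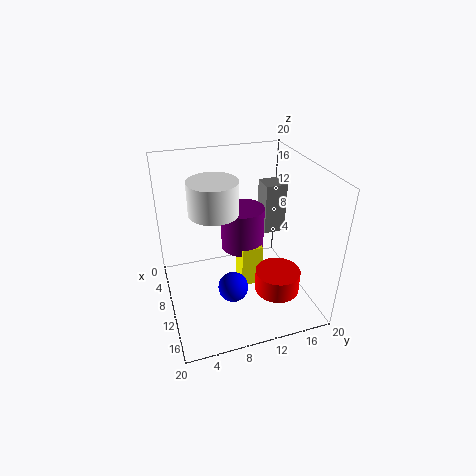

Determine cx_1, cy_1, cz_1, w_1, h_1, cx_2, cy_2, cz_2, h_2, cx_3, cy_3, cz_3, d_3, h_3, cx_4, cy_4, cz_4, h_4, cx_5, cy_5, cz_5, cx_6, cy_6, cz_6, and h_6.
cx_1 = 7
cy_1 = 14
cz_1 = 10
w_1 = 3
h_1 = 7
cx_2 = 13
cy_2 = 6
cz_2 = 16
h_2 = 4
cx_3 = 9
cy_3 = 10
cz_3 = 3
d_3 = 3
h_3 = 6
cx_4 = 15
cy_4 = 14
cz_4 = 4
h_4 = 3
cx_5 = 14
cy_5 = 8
cz_5 = 5
cx_6 = 9
cy_6 = 11
cz_6 = 8
h_6 = 6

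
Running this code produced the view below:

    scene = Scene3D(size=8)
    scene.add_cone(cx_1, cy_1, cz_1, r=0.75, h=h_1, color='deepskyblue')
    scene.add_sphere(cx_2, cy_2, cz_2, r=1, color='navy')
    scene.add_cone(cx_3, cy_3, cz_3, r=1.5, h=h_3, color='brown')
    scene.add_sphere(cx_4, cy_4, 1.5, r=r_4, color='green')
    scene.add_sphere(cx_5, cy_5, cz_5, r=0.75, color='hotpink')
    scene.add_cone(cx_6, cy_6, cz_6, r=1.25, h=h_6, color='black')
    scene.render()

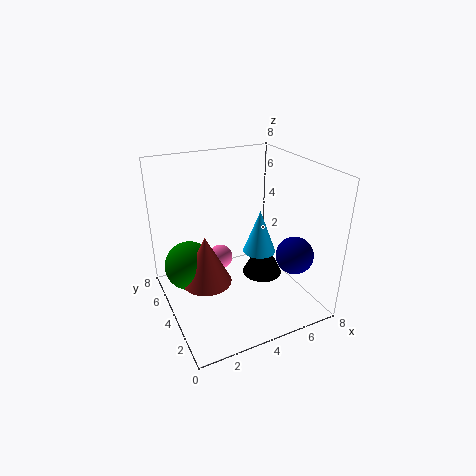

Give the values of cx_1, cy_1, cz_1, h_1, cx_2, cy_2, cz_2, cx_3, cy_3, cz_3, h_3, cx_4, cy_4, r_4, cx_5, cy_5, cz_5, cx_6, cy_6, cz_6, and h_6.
cx_1 = 3.75
cy_1 = 1.25
cz_1 = 4.75
h_1 = 2
cx_2 = 6.25
cy_2 = 1.75
cz_2 = 3.5
cx_3 = 2.5
cy_3 = 5.25
cz_3 = 0.75
h_3 = 3
cx_4 = 1.75
cy_4 = 6.25
r_4 = 1.5
cx_5 = 3.75
cy_5 = 6
cz_5 = 1.75
cx_6 = 6.25
cy_6 = 5
cz_6 = 0.5
h_6 = 2.5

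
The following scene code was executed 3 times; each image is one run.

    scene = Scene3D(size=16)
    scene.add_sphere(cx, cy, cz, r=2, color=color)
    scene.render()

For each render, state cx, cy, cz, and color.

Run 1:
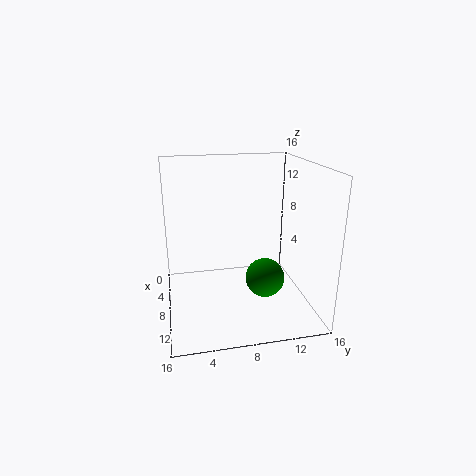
cx = 12
cy = 10
cz = 5
color = 'green'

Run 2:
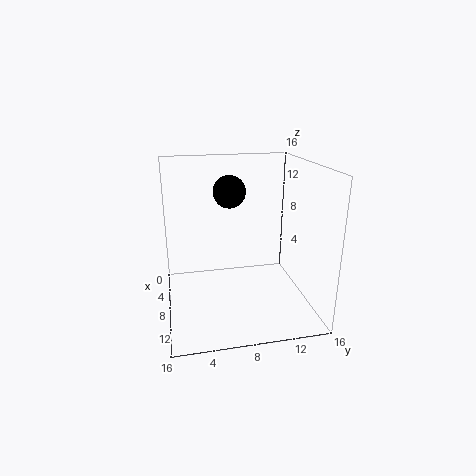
cx = 3
cy = 8
cz = 12
color = 'black'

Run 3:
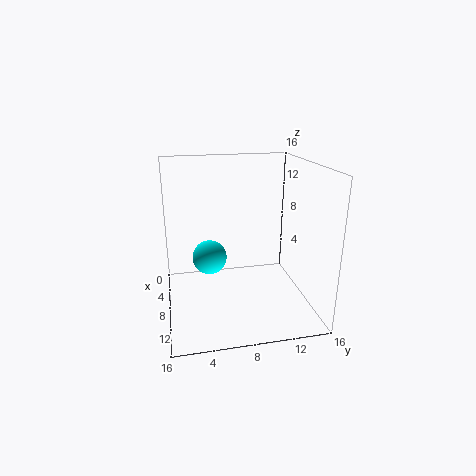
cx = 6
cy = 5
cz = 5
color = 'cyan'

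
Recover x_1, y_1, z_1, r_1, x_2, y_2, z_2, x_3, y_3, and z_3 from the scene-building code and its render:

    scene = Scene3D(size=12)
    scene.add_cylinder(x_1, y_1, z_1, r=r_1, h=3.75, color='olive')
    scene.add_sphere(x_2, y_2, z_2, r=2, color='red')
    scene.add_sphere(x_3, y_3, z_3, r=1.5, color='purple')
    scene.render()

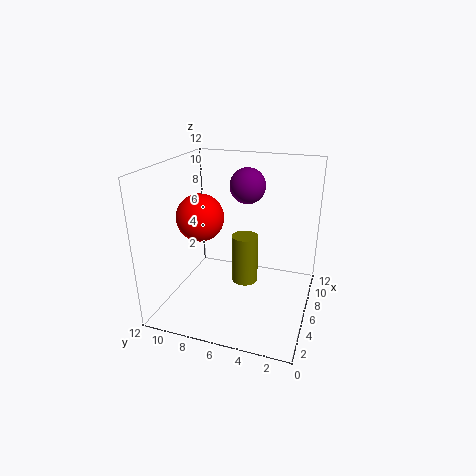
x_1 = 4
y_1 = 4.75
z_1 = 3.5
r_1 = 1
x_2 = 5.75
y_2 = 9.25
z_2 = 7.5
x_3 = 7.75
y_3 = 5.75
z_3 = 10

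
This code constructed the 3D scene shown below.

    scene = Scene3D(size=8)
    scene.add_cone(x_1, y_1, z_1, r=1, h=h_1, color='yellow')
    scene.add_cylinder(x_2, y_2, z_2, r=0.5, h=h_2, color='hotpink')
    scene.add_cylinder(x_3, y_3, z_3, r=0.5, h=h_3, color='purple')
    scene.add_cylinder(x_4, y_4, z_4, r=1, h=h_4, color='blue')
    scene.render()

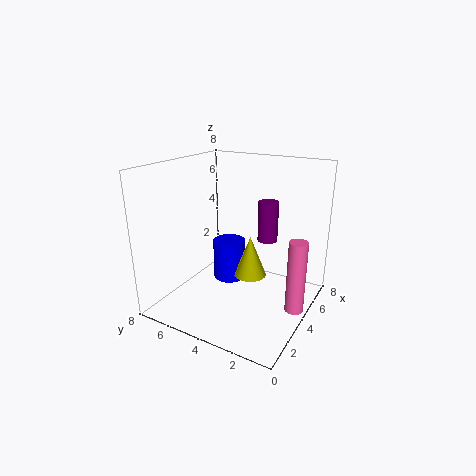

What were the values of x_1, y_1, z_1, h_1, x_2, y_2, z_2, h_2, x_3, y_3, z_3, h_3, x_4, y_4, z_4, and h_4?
x_1 = 5.5
y_1 = 4
z_1 = 1
h_1 = 2.5
x_2 = 4
y_2 = 0.5
z_2 = 0.5
h_2 = 4
x_3 = 3.5
y_3 = 2
z_3 = 4.5
h_3 = 2
x_4 = 5.5
y_4 = 5.5
z_4 = 0.5
h_4 = 2.5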